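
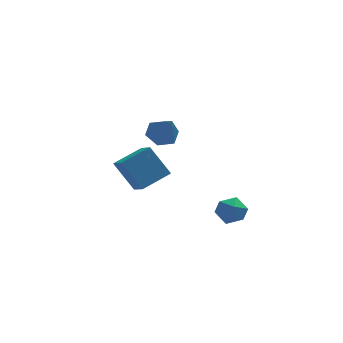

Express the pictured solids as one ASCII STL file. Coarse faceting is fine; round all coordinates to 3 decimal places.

solid 
facet normal -0.493 0.364 0.791
outer loop
vertex -0.647 0.349 -0.547
vertex -0.947 1.595 -1.307
vertex -2.128 -0.37 -1.139
endloop
endfacet
facet normal 0.202 -0.836 0.510
outer loop
vertex -1.173 -1.075 -2.673
vertex -0.647 0.349 -0.547
vertex -2.128 -0.37 -1.139
endloop
endfacet
facet normal -0.492 0.363 0.791
outer loop
vertex -2.128 -0.37 -1.139
vertex -0.947 1.595 -1.307
vertex -2.429 0.876 -1.899
endloop
endfacet
facet normal -0.847 -0.411 -0.338
outer loop
vertex -2.429 0.876 -1.899
vertex -1.173 -1.075 -2.673
vertex -2.128 -0.37 -1.139
endloop
endfacet
facet normal 0.847 0.410 0.339
outer loop
vertex -0.647 0.349 -0.547
vertex 0.008 0.89 -2.841
vertex -0.947 1.595 -1.307
endloop
endfacet
facet normal 0.202 -0.836 0.510
outer loop
vertex 0.309 -0.356 -2.081
vertex -0.647 0.349 -0.547
vertex -1.173 -1.075 -2.673
endloop
endfacet
facet normal 0.846 0.411 0.339
outer loop
vertex 0.309 -0.356 -2.081
vertex 0.008 0.89 -2.841
vertex -0.647 0.349 -0.547
endloop
endfacet
facet normal -0.202 0.836 -0.510
outer loop
vertex -0.947 1.595 -1.307
vertex 0.008 0.89 -2.841
vertex -2.429 0.876 -1.899
endloop
endfacet
facet normal -0.847 -0.411 -0.339
outer loop
vertex -1.473 0.171 -3.433
vertex -1.173 -1.075 -2.673
vertex -2.429 0.876 -1.899
endloop
endfacet
facet normal -0.202 0.836 -0.510
outer loop
vertex -2.429 0.876 -1.899
vertex 0.008 0.89 -2.841
vertex -1.473 0.171 -3.433
endloop
endfacet
facet normal 0.492 -0.364 -0.791
outer loop
vertex -1.473 0.171 -3.433
vertex 0.309 -0.356 -2.081
vertex -1.173 -1.075 -2.673
endloop
endfacet
facet normal 0.493 -0.363 -0.791
outer loop
vertex 0.008 0.89 -2.841
vertex 0.309 -0.356 -2.081
vertex -1.473 0.171 -3.433
endloop
endfacet
facet normal -0.484 0.818 -0.311
outer loop
vertex 2.849 -2.824 -3.695
vertex 2.102 -3.116 -3.3
vertex 2.677 -2.603 -2.846
endloop
endfacet
facet normal 0.209 0.956 -0.207
outer loop
vertex 2.849 -2.824 -3.695
vertex 2.677 -2.603 -2.846
vertex 3.505 -2.836 -3.088
endloop
endfacet
facet normal 0.586 0.518 -0.623
outer loop
vertex 2.849 -2.824 -3.695
vertex 3.505 -2.836 -3.088
vertex 3.443 -3.492 -3.691
endloop
endfacet
facet normal 0.127 0.107 -0.986
outer loop
vertex 2.849 -2.824 -3.695
vertex 3.443 -3.492 -3.691
vertex 2.576 -3.666 -3.822
endloop
endfacet
facet normal -0.534 0.293 -0.793
outer loop
vertex 2.849 -2.824 -3.695
vertex 2.576 -3.666 -3.822
vertex 2.102 -3.116 -3.3
endloop
endfacet
facet normal 0.364 0.803 0.472
outer loop
vertex 3.505 -2.836 -3.088
vertex 2.677 -2.603 -2.846
vertex 3.164 -3.134 -2.318
endloop
endfacet
facet normal -0.757 0.579 0.304
outer loop
vertex 2.677 -2.603 -2.846
vertex 2.102 -3.116 -3.3
vertex 2.297 -3.308 -2.449
endloop
endfacet
facet normal -0.837 -0.270 -0.475
outer loop
vertex 2.102 -3.116 -3.3
vertex 2.576 -3.666 -3.822
vertex 2.235 -3.964 -3.052
endloop
endfacet
facet normal 0.233 -0.570 -0.788
outer loop
vertex 2.576 -3.666 -3.822
vertex 3.443 -3.492 -3.691
vertex 3.063 -4.197 -3.294
endloop
endfacet
facet normal 0.975 0.094 -0.202
outer loop
vertex 3.443 -3.492 -3.691
vertex 3.505 -2.836 -3.088
vertex 3.638 -3.684 -2.84
endloop
endfacet
facet normal -0.127 -0.107 0.986
outer loop
vertex 2.891 -3.976 -2.445
vertex 3.164 -3.134 -2.318
vertex 2.297 -3.308 -2.449
endloop
endfacet
facet normal -0.586 -0.518 0.623
outer loop
vertex 2.891 -3.976 -2.445
vertex 2.297 -3.308 -2.449
vertex 2.235 -3.964 -3.052
endloop
endfacet
facet normal -0.209 -0.956 0.207
outer loop
vertex 2.891 -3.976 -2.445
vertex 2.235 -3.964 -3.052
vertex 3.063 -4.197 -3.294
endloop
endfacet
facet normal 0.484 -0.818 0.311
outer loop
vertex 2.891 -3.976 -2.445
vertex 3.063 -4.197 -3.294
vertex 3.638 -3.684 -2.84
endloop
endfacet
facet normal 0.534 -0.293 0.793
outer loop
vertex 2.891 -3.976 -2.445
vertex 3.638 -3.684 -2.84
vertex 3.164 -3.134 -2.318
endloop
endfacet
facet normal -0.233 0.570 0.788
outer loop
vertex 2.297 -3.308 -2.449
vertex 3.164 -3.134 -2.318
vertex 2.677 -2.603 -2.846
endloop
endfacet
facet normal -0.975 -0.094 0.202
outer loop
vertex 2.235 -3.964 -3.052
vertex 2.297 -3.308 -2.449
vertex 2.102 -3.116 -3.3
endloop
endfacet
facet normal -0.364 -0.803 -0.472
outer loop
vertex 3.063 -4.197 -3.294
vertex 2.235 -3.964 -3.052
vertex 2.576 -3.666 -3.822
endloop
endfacet
facet normal 0.757 -0.579 -0.304
outer loop
vertex 3.638 -3.684 -2.84
vertex 3.063 -4.197 -3.294
vertex 3.443 -3.492 -3.691
endloop
endfacet
facet normal 0.837 0.270 0.475
outer loop
vertex 3.164 -3.134 -2.318
vertex 3.638 -3.684 -2.84
vertex 3.505 -2.836 -3.088
endloop
endfacet
facet normal -0.204 0.582 -0.787
outer loop
vertex 0.873 2.875 -1.814
vertex 0.3 3.374 -1.296
vertex 1.188 3.607 -1.354
endloop
endfacet
facet normal 0.924 -0.383 -0.024
outer loop
vertex 0.873 2.875 -1.814
vertex 1.188 3.607 -1.354
vertex 0.68 2.286 0.176
endloop
endfacet
facet normal -0.204 0.582 -0.787
outer loop
vertex 1.188 3.607 -1.354
vertex 0.3 3.374 -1.296
vertex 0.615 4.106 -0.836
endloop
endfacet
facet normal 0.775 0.328 0.541
outer loop
vertex 1.188 3.607 -1.354
vertex 0.615 4.106 -0.836
vertex 0.68 2.286 0.176
endloop
endfacet
facet normal -0.203 0.582 -0.787
outer loop
vertex 0.615 4.106 -0.836
vertex 0.3 3.374 -1.296
vertex -0.274 3.874 -0.778
endloop
endfacet
facet normal -0.069 0.483 0.873
outer loop
vertex 0.615 4.106 -0.836
vertex -0.274 3.874 -0.778
vertex 0.68 2.286 0.176
endloop
endfacet
facet normal -0.203 0.582 -0.787
outer loop
vertex -0.274 3.874 -0.778
vertex 0.3 3.374 -1.296
vertex -0.589 3.142 -1.238
endloop
endfacet
facet normal -0.764 -0.074 0.641
outer loop
vertex -0.274 3.874 -0.778
vertex -0.589 3.142 -1.238
vertex 0.68 2.286 0.176
endloop
endfacet
facet normal -0.203 0.583 -0.787
outer loop
vertex -0.589 3.142 -1.238
vertex 0.3 3.374 -1.296
vertex -0.016 2.643 -1.756
endloop
endfacet
facet normal -0.615 -0.785 0.076
outer loop
vertex -0.589 3.142 -1.238
vertex -0.016 2.643 -1.756
vertex 0.68 2.286 0.176
endloop
endfacet
facet normal -0.203 0.583 -0.787
outer loop
vertex -0.016 2.643 -1.756
vertex 0.3 3.374 -1.296
vertex 0.873 2.875 -1.814
endloop
endfacet
facet normal 0.228 -0.939 -0.256
outer loop
vertex -0.016 2.643 -1.756
vertex 0.873 2.875 -1.814
vertex 0.68 2.286 0.176
endloop
endfacet

endsolid


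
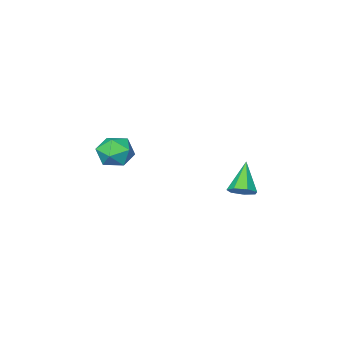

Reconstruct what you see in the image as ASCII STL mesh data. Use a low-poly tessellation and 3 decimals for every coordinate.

solid 
facet normal -0.287 0.414 0.864
outer loop
vertex 3.036 -2.504 0.004
vertex 2.479 -3.467 0.28
vertex 3.577 -3.334 0.581
endloop
endfacet
facet normal 0.341 0.676 0.653
outer loop
vertex 3.036 -2.504 0.004
vertex 3.577 -3.334 0.581
vertex 4.114 -2.784 -0.269
endloop
endfacet
facet normal 0.253 0.967 0.006
outer loop
vertex 3.036 -2.504 0.004
vertex 4.114 -2.784 -0.269
vertex 3.347 -2.578 -1.097
endloop
endfacet
facet normal -0.430 0.884 -0.181
outer loop
vertex 3.036 -2.504 0.004
vertex 3.347 -2.578 -1.097
vertex 2.337 -3.0 -0.757
endloop
endfacet
facet normal -0.764 0.542 0.349
outer loop
vertex 3.036 -2.504 0.004
vertex 2.337 -3.0 -0.757
vertex 2.479 -3.467 0.28
endloop
endfacet
facet normal 0.797 0.131 0.589
outer loop
vertex 4.114 -2.784 -0.269
vertex 3.577 -3.334 0.581
vertex 4.223 -3.92 -0.163
endloop
endfacet
facet normal -0.219 -0.294 0.930
outer loop
vertex 3.577 -3.334 0.581
vertex 2.479 -3.467 0.28
vertex 3.213 -4.342 0.177
endloop
endfacet
facet normal -0.992 -0.086 0.097
outer loop
vertex 2.479 -3.467 0.28
vertex 2.337 -3.0 -0.757
vertex 2.446 -4.136 -0.651
endloop
endfacet
facet normal -0.451 0.468 -0.760
outer loop
vertex 2.337 -3.0 -0.757
vertex 3.347 -2.578 -1.097
vertex 2.983 -3.586 -1.501
endloop
endfacet
facet normal 0.655 0.603 -0.456
outer loop
vertex 3.347 -2.578 -1.097
vertex 4.114 -2.784 -0.269
vertex 4.081 -3.453 -1.2
endloop
endfacet
facet normal 0.430 -0.884 0.181
outer loop
vertex 3.524 -4.416 -0.924
vertex 4.223 -3.92 -0.163
vertex 3.213 -4.342 0.177
endloop
endfacet
facet normal -0.253 -0.967 -0.006
outer loop
vertex 3.524 -4.416 -0.924
vertex 3.213 -4.342 0.177
vertex 2.446 -4.136 -0.651
endloop
endfacet
facet normal -0.341 -0.676 -0.653
outer loop
vertex 3.524 -4.416 -0.924
vertex 2.446 -4.136 -0.651
vertex 2.983 -3.586 -1.501
endloop
endfacet
facet normal 0.287 -0.414 -0.864
outer loop
vertex 3.524 -4.416 -0.924
vertex 2.983 -3.586 -1.501
vertex 4.081 -3.453 -1.2
endloop
endfacet
facet normal 0.764 -0.542 -0.349
outer loop
vertex 3.524 -4.416 -0.924
vertex 4.081 -3.453 -1.2
vertex 4.223 -3.92 -0.163
endloop
endfacet
facet normal 0.451 -0.468 0.760
outer loop
vertex 3.213 -4.342 0.177
vertex 4.223 -3.92 -0.163
vertex 3.577 -3.334 0.581
endloop
endfacet
facet normal -0.655 -0.603 0.456
outer loop
vertex 2.446 -4.136 -0.651
vertex 3.213 -4.342 0.177
vertex 2.479 -3.467 0.28
endloop
endfacet
facet normal -0.797 -0.131 -0.589
outer loop
vertex 2.983 -3.586 -1.501
vertex 2.446 -4.136 -0.651
vertex 2.337 -3.0 -0.757
endloop
endfacet
facet normal 0.219 0.294 -0.930
outer loop
vertex 4.081 -3.453 -1.2
vertex 2.983 -3.586 -1.501
vertex 3.347 -2.578 -1.097
endloop
endfacet
facet normal 0.992 0.086 -0.097
outer loop
vertex 4.223 -3.92 -0.163
vertex 4.081 -3.453 -1.2
vertex 4.114 -2.784 -0.269
endloop
endfacet
facet normal 0.488 0.465 -0.738
outer loop
vertex 0.95 3.13 -1.16
vertex 0.318 3.606 -1.278
vertex 0.944 3.719 -0.793
endloop
endfacet
facet normal 0.656 -0.394 0.644
outer loop
vertex 0.95 3.13 -1.16
vertex 0.944 3.719 -0.793
vertex -0.658 2.674 0.198
endloop
endfacet
facet normal 0.488 0.466 -0.738
outer loop
vertex 0.944 3.719 -0.793
vertex 0.318 3.606 -1.278
vertex 0.466 4.223 -0.791
endloop
endfacet
facet normal 0.340 0.319 0.885
outer loop
vertex 0.944 3.719 -0.793
vertex 0.466 4.223 -0.791
vertex -0.658 2.674 0.198
endloop
endfacet
facet normal 0.488 0.466 -0.738
outer loop
vertex 0.466 4.223 -0.791
vertex 0.318 3.606 -1.278
vertex -0.123 4.262 -1.156
endloop
endfacet
facet normal -0.357 0.673 0.648
outer loop
vertex 0.466 4.223 -0.791
vertex -0.123 4.262 -1.156
vertex -0.658 2.674 0.198
endloop
endfacet
facet normal 0.488 0.466 -0.738
outer loop
vertex -0.123 4.262 -1.156
vertex 0.318 3.606 -1.278
vertex -0.38 3.807 -1.613
endloop
endfacet
facet normal -0.909 0.401 0.112
outer loop
vertex -0.123 4.262 -1.156
vertex -0.38 3.807 -1.613
vertex -0.658 2.674 0.198
endloop
endfacet
facet normal 0.488 0.465 -0.738
outer loop
vertex -0.38 3.807 -1.613
vertex 0.318 3.606 -1.278
vertex -0.112 3.2 -1.818
endloop
endfacet
facet normal -0.902 -0.290 -0.320
outer loop
vertex -0.38 3.807 -1.613
vertex -0.112 3.2 -1.818
vertex -0.658 2.674 0.198
endloop
endfacet
facet normal 0.488 0.466 -0.738
outer loop
vertex -0.112 3.2 -1.818
vertex 0.318 3.606 -1.278
vertex 0.481 2.899 -1.616
endloop
endfacet
facet normal -0.339 -0.884 -0.322
outer loop
vertex -0.112 3.2 -1.818
vertex 0.481 2.899 -1.616
vertex -0.658 2.674 0.198
endloop
endfacet
facet normal 0.488 0.465 -0.738
outer loop
vertex 0.481 2.899 -1.616
vertex 0.318 3.606 -1.278
vertex 0.95 3.13 -1.16
endloop
endfacet
facet normal 0.354 -0.929 0.107
outer loop
vertex 0.481 2.899 -1.616
vertex 0.95 3.13 -1.16
vertex -0.658 2.674 0.198
endloop
endfacet

endsolid


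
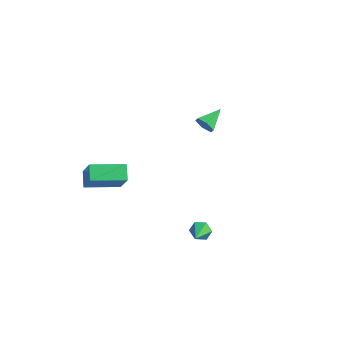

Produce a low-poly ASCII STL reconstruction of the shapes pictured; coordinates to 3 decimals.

solid 
facet normal -0.293 0.812 -0.505
outer loop
vertex 2.264 -2.817 -1.223
vertex 1.83 -2.714 -0.806
vertex 2.385 -2.47 -0.736
endloop
endfacet
facet normal 0.978 -0.168 -0.123
outer loop
vertex 2.264 -2.817 -1.223
vertex 2.385 -2.47 -0.736
vertex 2.23 -3.826 -0.114
endloop
endfacet
facet normal -0.293 0.812 -0.505
outer loop
vertex 2.385 -2.47 -0.736
vertex 1.83 -2.714 -0.806
vertex 1.951 -2.367 -0.319
endloop
endfacet
facet normal 0.702 0.229 0.674
outer loop
vertex 2.385 -2.47 -0.736
vertex 1.951 -2.367 -0.319
vertex 2.23 -3.826 -0.114
endloop
endfacet
facet normal -0.291 0.812 -0.506
outer loop
vertex 1.951 -2.367 -0.319
vertex 1.83 -2.714 -0.806
vertex 1.396 -2.61 -0.39
endloop
endfacet
facet normal -0.171 0.105 0.980
outer loop
vertex 1.951 -2.367 -0.319
vertex 1.396 -2.61 -0.39
vertex 2.23 -3.826 -0.114
endloop
endfacet
facet normal -0.291 0.812 -0.506
outer loop
vertex 1.396 -2.61 -0.39
vertex 1.83 -2.714 -0.806
vertex 1.275 -2.957 -0.877
endloop
endfacet
facet normal -0.768 -0.416 0.487
outer loop
vertex 1.396 -2.61 -0.39
vertex 1.275 -2.957 -0.877
vertex 2.23 -3.826 -0.114
endloop
endfacet
facet normal -0.291 0.812 -0.506
outer loop
vertex 1.275 -2.957 -0.877
vertex 1.83 -2.714 -0.806
vertex 1.709 -3.061 -1.293
endloop
endfacet
facet normal -0.492 -0.813 -0.310
outer loop
vertex 1.275 -2.957 -0.877
vertex 1.709 -3.061 -1.293
vertex 2.23 -3.826 -0.114
endloop
endfacet
facet normal -0.293 0.812 -0.505
outer loop
vertex 1.709 -3.061 -1.293
vertex 1.83 -2.714 -0.806
vertex 2.264 -2.817 -1.223
endloop
endfacet
facet normal 0.381 -0.690 -0.616
outer loop
vertex 1.709 -3.061 -1.293
vertex 2.264 -2.817 -1.223
vertex 2.23 -3.826 -0.114
endloop
endfacet
facet normal -0.725 -0.667 0.171
outer loop
vertex -3.722 -4.647 2.162
vertex -4.246 -3.955 2.637
vertex -4.509 -4.186 0.622
endloop
endfacet
facet normal 0.530 -0.699 -0.480
outer loop
vertex -3.074 -2.865 0.283
vertex -3.722 -4.647 2.162
vertex -4.509 -4.186 0.622
endloop
endfacet
facet normal -0.725 -0.667 0.171
outer loop
vertex -4.509 -4.186 0.622
vertex -4.246 -3.955 2.637
vertex -5.034 -3.494 1.097
endloop
endfacet
facet normal -0.440 0.257 -0.861
outer loop
vertex -5.034 -3.494 1.097
vertex -3.074 -2.865 0.283
vertex -4.509 -4.186 0.622
endloop
endfacet
facet normal 0.440 -0.257 0.860
outer loop
vertex -3.722 -4.647 2.162
vertex -2.811 -2.634 2.298
vertex -4.246 -3.955 2.637
endloop
endfacet
facet normal 0.530 -0.699 -0.480
outer loop
vertex -2.286 -3.326 1.823
vertex -3.722 -4.647 2.162
vertex -3.074 -2.865 0.283
endloop
endfacet
facet normal 0.440 -0.257 0.861
outer loop
vertex -2.286 -3.326 1.823
vertex -2.811 -2.634 2.298
vertex -3.722 -4.647 2.162
endloop
endfacet
facet normal -0.530 0.699 0.480
outer loop
vertex -4.246 -3.955 2.637
vertex -2.811 -2.634 2.298
vertex -5.034 -3.494 1.097
endloop
endfacet
facet normal -0.440 0.257 -0.860
outer loop
vertex -3.598 -2.173 0.758
vertex -3.074 -2.865 0.283
vertex -5.034 -3.494 1.097
endloop
endfacet
facet normal -0.530 0.699 0.480
outer loop
vertex -5.034 -3.494 1.097
vertex -2.811 -2.634 2.298
vertex -3.598 -2.173 0.758
endloop
endfacet
facet normal 0.725 0.667 -0.171
outer loop
vertex -3.598 -2.173 0.758
vertex -2.286 -3.326 1.823
vertex -3.074 -2.865 0.283
endloop
endfacet
facet normal 0.725 0.667 -0.171
outer loop
vertex -2.811 -2.634 2.298
vertex -2.286 -3.326 1.823
vertex -3.598 -2.173 0.758
endloop
endfacet
facet normal -0.140 -0.944 -0.300
outer loop
vertex -1.24 2.72 2.07
vertex -1.529 2.935 1.529
vertex -0.886 2.837 1.537
endloop
endfacet
facet normal 0.820 0.092 0.565
outer loop
vertex -1.24 2.72 2.07
vertex -0.886 2.837 1.537
vertex -1.331 4.265 1.951
endloop
endfacet
facet normal -0.140 -0.944 -0.299
outer loop
vertex -0.886 2.837 1.537
vertex -1.529 2.935 1.529
vertex -1.175 3.051 0.996
endloop
endfacet
facet normal 0.873 0.366 -0.322
outer loop
vertex -0.886 2.837 1.537
vertex -1.175 3.051 0.996
vertex -1.331 4.265 1.951
endloop
endfacet
facet normal -0.140 -0.944 -0.298
outer loop
vertex -1.175 3.051 0.996
vertex -1.529 2.935 1.529
vertex -1.817 3.149 0.987
endloop
endfacet
facet normal 0.106 0.623 -0.775
outer loop
vertex -1.175 3.051 0.996
vertex -1.817 3.149 0.987
vertex -1.331 4.265 1.951
endloop
endfacet
facet normal -0.140 -0.944 -0.298
outer loop
vertex -1.817 3.149 0.987
vertex -1.529 2.935 1.529
vertex -2.171 3.033 1.52
endloop
endfacet
facet normal -0.716 0.608 -0.343
outer loop
vertex -1.817 3.149 0.987
vertex -2.171 3.033 1.52
vertex -1.331 4.265 1.951
endloop
endfacet
facet normal -0.140 -0.944 -0.300
outer loop
vertex -2.171 3.033 1.52
vertex -1.529 2.935 1.529
vertex -1.882 2.818 2.062
endloop
endfacet
facet normal -0.770 0.335 0.543
outer loop
vertex -2.171 3.033 1.52
vertex -1.882 2.818 2.062
vertex -1.331 4.265 1.951
endloop
endfacet
facet normal -0.140 -0.944 -0.300
outer loop
vertex -1.882 2.818 2.062
vertex -1.529 2.935 1.529
vertex -1.24 2.72 2.07
endloop
endfacet
facet normal -0.001 0.077 0.997
outer loop
vertex -1.882 2.818 2.062
vertex -1.24 2.72 2.07
vertex -1.331 4.265 1.951
endloop
endfacet

endsolid


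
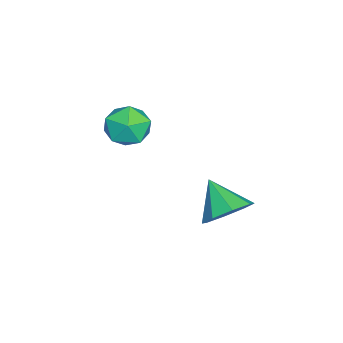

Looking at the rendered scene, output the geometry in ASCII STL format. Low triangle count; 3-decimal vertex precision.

solid 
facet normal 0.531 0.548 -0.646
outer loop
vertex 1.368 4.087 2.501
vertex 0.683 3.818 1.71
vertex 0.738 4.618 2.434
endloop
endfacet
facet normal 0.046 0.179 0.983
outer loop
vertex 1.368 4.087 2.501
vertex 0.738 4.618 2.434
vertex -0.203 2.902 2.79
endloop
endfacet
facet normal 0.531 0.548 -0.646
outer loop
vertex 0.738 4.618 2.434
vertex 0.683 3.818 1.71
vertex 0.076 4.68 1.943
endloop
endfacet
facet normal -0.510 0.434 0.743
outer loop
vertex 0.738 4.618 2.434
vertex 0.076 4.68 1.943
vertex -0.203 2.902 2.79
endloop
endfacet
facet normal 0.530 0.548 -0.647
outer loop
vertex 0.076 4.68 1.943
vertex 0.683 3.818 1.71
vertex -0.231 4.237 1.316
endloop
endfacet
facet normal -0.926 0.270 0.262
outer loop
vertex 0.076 4.68 1.943
vertex -0.231 4.237 1.316
vertex -0.203 2.902 2.79
endloop
endfacet
facet normal 0.530 0.549 -0.647
outer loop
vertex -0.231 4.237 1.316
vertex 0.683 3.818 1.71
vertex -0.002 3.549 0.92
endloop
endfacet
facet normal -0.960 -0.217 -0.178
outer loop
vertex -0.231 4.237 1.316
vertex -0.002 3.549 0.92
vertex -0.203 2.902 2.79
endloop
endfacet
facet normal 0.531 0.548 -0.647
outer loop
vertex -0.002 3.549 0.92
vertex 0.683 3.818 1.71
vertex 0.628 3.018 0.987
endloop
endfacet
facet normal -0.591 -0.741 -0.320
outer loop
vertex -0.002 3.549 0.92
vertex 0.628 3.018 0.987
vertex -0.203 2.902 2.79
endloop
endfacet
facet normal 0.531 0.548 -0.647
outer loop
vertex 0.628 3.018 0.987
vertex 0.683 3.818 1.71
vertex 1.29 2.955 1.477
endloop
endfacet
facet normal -0.035 -0.996 -0.080
outer loop
vertex 0.628 3.018 0.987
vertex 1.29 2.955 1.477
vertex -0.203 2.902 2.79
endloop
endfacet
facet normal 0.531 0.548 -0.647
outer loop
vertex 1.29 2.955 1.477
vertex 0.683 3.818 1.71
vertex 1.597 3.398 2.104
endloop
endfacet
facet normal 0.382 -0.833 0.401
outer loop
vertex 1.29 2.955 1.477
vertex 1.597 3.398 2.104
vertex -0.203 2.902 2.79
endloop
endfacet
facet normal 0.531 0.549 -0.646
outer loop
vertex 1.597 3.398 2.104
vertex 0.683 3.818 1.71
vertex 1.368 4.087 2.501
endloop
endfacet
facet normal 0.416 -0.346 0.841
outer loop
vertex 1.597 3.398 2.104
vertex 1.368 4.087 2.501
vertex -0.203 2.902 2.79
endloop
endfacet
facet normal -0.446 0.561 0.697
outer loop
vertex -3.133 -0.262 4.033
vertex -2.423 -0.602 4.761
vertex -2.219 0.278 4.183
endloop
endfacet
facet normal -0.514 0.856 0.052
outer loop
vertex -3.133 -0.262 4.033
vertex -2.219 0.278 4.183
vertex -2.589 0.116 3.189
endloop
endfacet
facet normal -0.845 0.386 -0.372
outer loop
vertex -3.133 -0.262 4.033
vertex -2.589 0.116 3.189
vertex -3.021 -0.865 3.153
endloop
endfacet
facet normal -0.980 -0.200 0.012
outer loop
vertex -3.133 -0.262 4.033
vertex -3.021 -0.865 3.153
vertex -2.918 -1.309 4.124
endloop
endfacet
facet normal -0.734 -0.092 0.673
outer loop
vertex -3.133 -0.262 4.033
vertex -2.918 -1.309 4.124
vertex -2.423 -0.602 4.761
endloop
endfacet
facet normal 0.140 0.968 -0.210
outer loop
vertex -2.589 0.116 3.189
vertex -2.219 0.278 4.183
vertex -1.542 0.009 3.396
endloop
endfacet
facet normal 0.251 0.490 0.835
outer loop
vertex -2.219 0.278 4.183
vertex -2.423 -0.602 4.761
vertex -1.439 -0.435 4.367
endloop
endfacet
facet normal -0.215 -0.566 0.796
outer loop
vertex -2.423 -0.602 4.761
vertex -2.918 -1.309 4.124
vertex -1.871 -1.416 4.331
endloop
endfacet
facet normal -0.613 -0.741 -0.274
outer loop
vertex -2.918 -1.309 4.124
vertex -3.021 -0.865 3.153
vertex -2.241 -1.578 3.337
endloop
endfacet
facet normal -0.394 0.206 -0.896
outer loop
vertex -3.021 -0.865 3.153
vertex -2.589 0.116 3.189
vertex -2.037 -0.698 2.759
endloop
endfacet
facet normal 0.980 0.200 -0.012
outer loop
vertex -1.327 -1.038 3.487
vertex -1.542 0.009 3.396
vertex -1.439 -0.435 4.367
endloop
endfacet
facet normal 0.845 -0.386 0.372
outer loop
vertex -1.327 -1.038 3.487
vertex -1.439 -0.435 4.367
vertex -1.871 -1.416 4.331
endloop
endfacet
facet normal 0.514 -0.856 -0.052
outer loop
vertex -1.327 -1.038 3.487
vertex -1.871 -1.416 4.331
vertex -2.241 -1.578 3.337
endloop
endfacet
facet normal 0.446 -0.561 -0.697
outer loop
vertex -1.327 -1.038 3.487
vertex -2.241 -1.578 3.337
vertex -2.037 -0.698 2.759
endloop
endfacet
facet normal 0.734 0.092 -0.673
outer loop
vertex -1.327 -1.038 3.487
vertex -2.037 -0.698 2.759
vertex -1.542 0.009 3.396
endloop
endfacet
facet normal 0.613 0.741 0.274
outer loop
vertex -1.439 -0.435 4.367
vertex -1.542 0.009 3.396
vertex -2.219 0.278 4.183
endloop
endfacet
facet normal 0.394 -0.206 0.896
outer loop
vertex -1.871 -1.416 4.331
vertex -1.439 -0.435 4.367
vertex -2.423 -0.602 4.761
endloop
endfacet
facet normal -0.140 -0.968 0.210
outer loop
vertex -2.241 -1.578 3.337
vertex -1.871 -1.416 4.331
vertex -2.918 -1.309 4.124
endloop
endfacet
facet normal -0.251 -0.490 -0.835
outer loop
vertex -2.037 -0.698 2.759
vertex -2.241 -1.578 3.337
vertex -3.021 -0.865 3.153
endloop
endfacet
facet normal 0.215 0.566 -0.796
outer loop
vertex -1.542 0.009 3.396
vertex -2.037 -0.698 2.759
vertex -2.589 0.116 3.189
endloop
endfacet

endsolid


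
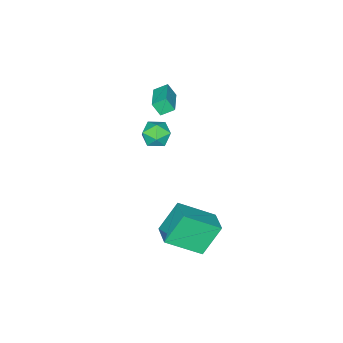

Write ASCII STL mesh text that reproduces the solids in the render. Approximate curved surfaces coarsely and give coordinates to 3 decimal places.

solid 
facet normal -0.560 0.181 0.808
outer loop
vertex 2.855 0.903 1.786
vertex 3.623 1.879 2.099
vertex 1.632 2.233 0.64
endloop
endfacet
facet normal -0.600 -0.762 -0.244
outer loop
vertex 2.657 1.901 -0.839
vertex 2.855 0.903 1.786
vertex 1.632 2.233 0.64
endloop
endfacet
facet normal -0.560 0.181 0.808
outer loop
vertex 1.632 2.233 0.64
vertex 3.623 1.879 2.099
vertex 2.399 3.209 0.953
endloop
endfacet
facet normal -0.572 0.621 -0.536
outer loop
vertex 2.399 3.209 0.953
vertex 2.657 1.901 -0.839
vertex 1.632 2.233 0.64
endloop
endfacet
facet normal 0.572 -0.622 0.536
outer loop
vertex 2.855 0.903 1.786
vertex 4.648 1.547 0.62
vertex 3.623 1.879 2.099
endloop
endfacet
facet normal -0.599 -0.762 -0.245
outer loop
vertex 3.881 0.571 0.307
vertex 2.855 0.903 1.786
vertex 2.657 1.901 -0.839
endloop
endfacet
facet normal 0.572 -0.621 0.536
outer loop
vertex 3.881 0.571 0.307
vertex 4.648 1.547 0.62
vertex 2.855 0.903 1.786
endloop
endfacet
facet normal 0.599 0.762 0.244
outer loop
vertex 3.623 1.879 2.099
vertex 4.648 1.547 0.62
vertex 2.399 3.209 0.953
endloop
endfacet
facet normal -0.571 0.622 -0.536
outer loop
vertex 3.425 2.877 -0.526
vertex 2.657 1.901 -0.839
vertex 2.399 3.209 0.953
endloop
endfacet
facet normal 0.599 0.762 0.245
outer loop
vertex 2.399 3.209 0.953
vertex 4.648 1.547 0.62
vertex 3.425 2.877 -0.526
endloop
endfacet
facet normal 0.560 -0.181 -0.808
outer loop
vertex 3.425 2.877 -0.526
vertex 3.881 0.571 0.307
vertex 2.657 1.901 -0.839
endloop
endfacet
facet normal 0.560 -0.181 -0.808
outer loop
vertex 4.648 1.547 0.62
vertex 3.881 0.571 0.307
vertex 3.425 2.877 -0.526
endloop
endfacet
facet normal -0.785 -0.583 -0.209
outer loop
vertex -2.891 -4.38 3.235
vertex -3.024 -3.94 2.508
vertex -2.393 -4.904 2.828
endloop
endfacet
facet normal 0.154 -0.511 0.846
outer loop
vertex -1.176 -4.0 3.152
vertex -2.891 -4.38 3.235
vertex -2.393 -4.904 2.828
endloop
endfacet
facet normal -0.785 -0.583 -0.210
outer loop
vertex -2.393 -4.904 2.828
vertex -3.024 -3.94 2.508
vertex -2.525 -4.464 2.1
endloop
endfacet
facet normal 0.600 -0.632 -0.491
outer loop
vertex -2.525 -4.464 2.1
vertex -1.176 -4.0 3.152
vertex -2.393 -4.904 2.828
endloop
endfacet
facet normal -0.600 0.631 0.492
outer loop
vertex -2.891 -4.38 3.235
vertex -1.807 -3.036 2.832
vertex -3.024 -3.94 2.508
endloop
endfacet
facet normal 0.154 -0.511 0.845
outer loop
vertex -1.675 -3.476 3.56
vertex -2.891 -4.38 3.235
vertex -1.176 -4.0 3.152
endloop
endfacet
facet normal -0.601 0.631 0.491
outer loop
vertex -1.675 -3.476 3.56
vertex -1.807 -3.036 2.832
vertex -2.891 -4.38 3.235
endloop
endfacet
facet normal -0.155 0.511 -0.845
outer loop
vertex -3.024 -3.94 2.508
vertex -1.807 -3.036 2.832
vertex -2.525 -4.464 2.1
endloop
endfacet
facet normal 0.600 -0.631 -0.492
outer loop
vertex -1.309 -3.56 2.425
vertex -1.176 -4.0 3.152
vertex -2.525 -4.464 2.1
endloop
endfacet
facet normal -0.154 0.511 -0.846
outer loop
vertex -2.525 -4.464 2.1
vertex -1.807 -3.036 2.832
vertex -1.309 -3.56 2.425
endloop
endfacet
facet normal 0.784 0.584 0.210
outer loop
vertex -1.309 -3.56 2.425
vertex -1.675 -3.476 3.56
vertex -1.176 -4.0 3.152
endloop
endfacet
facet normal 0.785 0.583 0.210
outer loop
vertex -1.807 -3.036 2.832
vertex -1.675 -3.476 3.56
vertex -1.309 -3.56 2.425
endloop
endfacet
facet normal -0.984 -0.076 -0.161
outer loop
vertex 0.098 -1.807 3.116
vertex 0.152 -2.643 3.181
vertex 0.004 -2.177 3.865
endloop
endfacet
facet normal -0.827 0.538 0.162
outer loop
vertex 0.098 -1.807 3.116
vertex 0.004 -2.177 3.865
vertex 0.452 -1.469 3.799
endloop
endfacet
facet normal -0.368 0.895 -0.252
outer loop
vertex 0.098 -1.807 3.116
vertex 0.452 -1.469 3.799
vertex 0.879 -1.497 3.075
endloop
endfacet
facet normal -0.242 0.500 -0.832
outer loop
vertex 0.098 -1.807 3.116
vertex 0.879 -1.497 3.075
vertex 0.693 -2.223 2.693
endloop
endfacet
facet normal -0.622 -0.101 -0.776
outer loop
vertex 0.098 -1.807 3.116
vertex 0.693 -2.223 2.693
vertex 0.152 -2.643 3.181
endloop
endfacet
facet normal -0.496 0.387 0.777
outer loop
vertex 0.452 -1.469 3.799
vertex 0.004 -2.177 3.865
vertex 0.727 -2.097 4.287
endloop
endfacet
facet normal -0.752 -0.609 0.252
outer loop
vertex 0.004 -2.177 3.865
vertex 0.152 -2.643 3.181
vertex 0.541 -2.823 3.905
endloop
endfacet
facet normal -0.166 -0.649 -0.742
outer loop
vertex 0.152 -2.643 3.181
vertex 0.693 -2.223 2.693
vertex 0.968 -2.851 3.181
endloop
endfacet
facet normal 0.450 0.323 -0.833
outer loop
vertex 0.693 -2.223 2.693
vertex 0.879 -1.497 3.075
vertex 1.416 -2.143 3.115
endloop
endfacet
facet normal 0.246 0.963 0.108
outer loop
vertex 0.879 -1.497 3.075
vertex 0.452 -1.469 3.799
vertex 1.268 -1.677 3.799
endloop
endfacet
facet normal 0.242 -0.500 0.832
outer loop
vertex 1.322 -2.513 3.864
vertex 0.727 -2.097 4.287
vertex 0.541 -2.823 3.905
endloop
endfacet
facet normal 0.368 -0.895 0.252
outer loop
vertex 1.322 -2.513 3.864
vertex 0.541 -2.823 3.905
vertex 0.968 -2.851 3.181
endloop
endfacet
facet normal 0.827 -0.538 -0.162
outer loop
vertex 1.322 -2.513 3.864
vertex 0.968 -2.851 3.181
vertex 1.416 -2.143 3.115
endloop
endfacet
facet normal 0.984 0.076 0.161
outer loop
vertex 1.322 -2.513 3.864
vertex 1.416 -2.143 3.115
vertex 1.268 -1.677 3.799
endloop
endfacet
facet normal 0.622 0.101 0.776
outer loop
vertex 1.322 -2.513 3.864
vertex 1.268 -1.677 3.799
vertex 0.727 -2.097 4.287
endloop
endfacet
facet normal -0.450 -0.323 0.833
outer loop
vertex 0.541 -2.823 3.905
vertex 0.727 -2.097 4.287
vertex 0.004 -2.177 3.865
endloop
endfacet
facet normal -0.246 -0.963 -0.108
outer loop
vertex 0.968 -2.851 3.181
vertex 0.541 -2.823 3.905
vertex 0.152 -2.643 3.181
endloop
endfacet
facet normal 0.496 -0.387 -0.777
outer loop
vertex 1.416 -2.143 3.115
vertex 0.968 -2.851 3.181
vertex 0.693 -2.223 2.693
endloop
endfacet
facet normal 0.752 0.609 -0.252
outer loop
vertex 1.268 -1.677 3.799
vertex 1.416 -2.143 3.115
vertex 0.879 -1.497 3.075
endloop
endfacet
facet normal 0.166 0.649 0.742
outer loop
vertex 0.727 -2.097 4.287
vertex 1.268 -1.677 3.799
vertex 0.452 -1.469 3.799
endloop
endfacet

endsolid


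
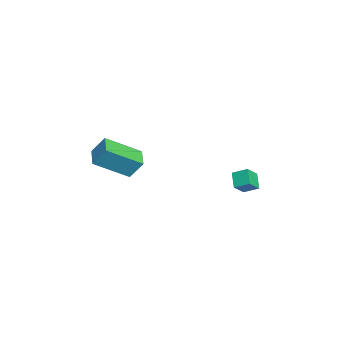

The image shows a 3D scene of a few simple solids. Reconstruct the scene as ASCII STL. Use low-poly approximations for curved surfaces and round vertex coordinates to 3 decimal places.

solid 
facet normal -0.793 -0.098 0.602
outer loop
vertex 2.13 3.557 -0.363
vertex 1.584 4.038 -1.004
vertex 1.927 2.807 -0.753
endloop
endfacet
facet normal 0.563 -0.496 0.661
outer loop
vertex 2.696 2.902 -1.336
vertex 2.13 3.557 -0.363
vertex 1.927 2.807 -0.753
endloop
endfacet
facet normal -0.793 -0.098 0.602
outer loop
vertex 1.927 2.807 -0.753
vertex 1.584 4.038 -1.004
vertex 1.381 3.288 -1.394
endloop
endfacet
facet normal -0.233 -0.863 -0.449
outer loop
vertex 1.381 3.288 -1.394
vertex 2.696 2.902 -1.336
vertex 1.927 2.807 -0.753
endloop
endfacet
facet normal 0.233 0.863 0.449
outer loop
vertex 2.13 3.557 -0.363
vertex 2.353 4.133 -1.587
vertex 1.584 4.038 -1.004
endloop
endfacet
facet normal 0.563 -0.496 0.661
outer loop
vertex 2.899 3.652 -0.946
vertex 2.13 3.557 -0.363
vertex 2.696 2.902 -1.336
endloop
endfacet
facet normal 0.233 0.863 0.449
outer loop
vertex 2.899 3.652 -0.946
vertex 2.353 4.133 -1.587
vertex 2.13 3.557 -0.363
endloop
endfacet
facet normal -0.563 0.496 -0.661
outer loop
vertex 1.584 4.038 -1.004
vertex 2.353 4.133 -1.587
vertex 1.381 3.288 -1.394
endloop
endfacet
facet normal -0.233 -0.863 -0.449
outer loop
vertex 2.15 3.383 -1.977
vertex 2.696 2.902 -1.336
vertex 1.381 3.288 -1.394
endloop
endfacet
facet normal -0.563 0.496 -0.661
outer loop
vertex 1.381 3.288 -1.394
vertex 2.353 4.133 -1.587
vertex 2.15 3.383 -1.977
endloop
endfacet
facet normal 0.793 0.098 -0.602
outer loop
vertex 2.15 3.383 -1.977
vertex 2.899 3.652 -0.946
vertex 2.696 2.902 -1.336
endloop
endfacet
facet normal 0.793 0.098 -0.602
outer loop
vertex 2.353 4.133 -1.587
vertex 2.899 3.652 -0.946
vertex 2.15 3.383 -1.977
endloop
endfacet
facet normal -0.975 -0.095 0.202
outer loop
vertex 3.221 -3.909 1.42
vertex 3.358 -3.252 2.39
vertex 2.821 -2.177 0.302
endloop
endfacet
facet normal -0.116 -0.557 -0.822
outer loop
vertex 3.942 -2.068 0.07
vertex 3.221 -3.909 1.42
vertex 2.821 -2.177 0.302
endloop
endfacet
facet normal -0.975 -0.095 0.202
outer loop
vertex 2.821 -2.177 0.302
vertex 3.358 -3.252 2.39
vertex 2.958 -1.52 1.272
endloop
endfacet
facet normal -0.190 0.825 -0.532
outer loop
vertex 2.958 -1.52 1.272
vertex 3.942 -2.068 0.07
vertex 2.821 -2.177 0.302
endloop
endfacet
facet normal 0.190 -0.825 0.532
outer loop
vertex 3.221 -3.909 1.42
vertex 4.479 -3.143 2.158
vertex 3.358 -3.252 2.39
endloop
endfacet
facet normal -0.116 -0.557 -0.822
outer loop
vertex 4.342 -3.8 1.188
vertex 3.221 -3.909 1.42
vertex 3.942 -2.068 0.07
endloop
endfacet
facet normal 0.190 -0.825 0.532
outer loop
vertex 4.342 -3.8 1.188
vertex 4.479 -3.143 2.158
vertex 3.221 -3.909 1.42
endloop
endfacet
facet normal 0.116 0.557 0.822
outer loop
vertex 3.358 -3.252 2.39
vertex 4.479 -3.143 2.158
vertex 2.958 -1.52 1.272
endloop
endfacet
facet normal -0.190 0.825 -0.532
outer loop
vertex 4.079 -1.411 1.04
vertex 3.942 -2.068 0.07
vertex 2.958 -1.52 1.272
endloop
endfacet
facet normal 0.116 0.557 0.822
outer loop
vertex 2.958 -1.52 1.272
vertex 4.479 -3.143 2.158
vertex 4.079 -1.411 1.04
endloop
endfacet
facet normal 0.975 0.095 -0.202
outer loop
vertex 4.079 -1.411 1.04
vertex 4.342 -3.8 1.188
vertex 3.942 -2.068 0.07
endloop
endfacet
facet normal 0.975 0.095 -0.202
outer loop
vertex 4.479 -3.143 2.158
vertex 4.342 -3.8 1.188
vertex 4.079 -1.411 1.04
endloop
endfacet

endsolid


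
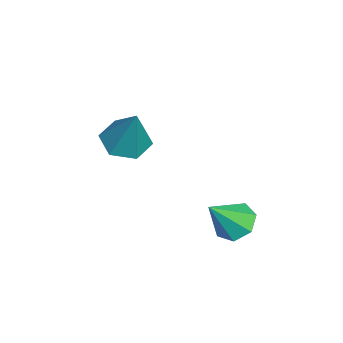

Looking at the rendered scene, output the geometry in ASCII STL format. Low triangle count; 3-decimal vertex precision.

solid 
facet normal -0.448 0.469 -0.761
outer loop
vertex 1.223 2.158 -4.139
vertex 0.493 2.135 -3.723
vertex 1.087 2.729 -3.707
endloop
endfacet
facet normal 0.980 0.191 0.057
outer loop
vertex 1.223 2.158 -4.139
vertex 1.087 2.729 -3.707
vertex 1.287 1.305 -2.377
endloop
endfacet
facet normal -0.448 0.469 -0.761
outer loop
vertex 1.087 2.729 -3.707
vertex 0.493 2.135 -3.723
vertex 0.504 2.853 -3.287
endloop
endfacet
facet normal 0.544 0.612 0.574
outer loop
vertex 1.087 2.729 -3.707
vertex 0.504 2.853 -3.287
vertex 1.287 1.305 -2.377
endloop
endfacet
facet normal -0.447 0.469 -0.761
outer loop
vertex 0.504 2.853 -3.287
vertex 0.493 2.135 -3.723
vertex -0.087 2.437 -3.196
endloop
endfacet
facet normal -0.169 0.434 0.885
outer loop
vertex 0.504 2.853 -3.287
vertex -0.087 2.437 -3.196
vertex 1.287 1.305 -2.377
endloop
endfacet
facet normal -0.448 0.468 -0.762
outer loop
vertex -0.087 2.437 -3.196
vertex 0.493 2.135 -3.723
vertex -0.241 1.793 -3.501
endloop
endfacet
facet normal -0.622 -0.209 0.755
outer loop
vertex -0.087 2.437 -3.196
vertex -0.241 1.793 -3.501
vertex 1.287 1.305 -2.377
endloop
endfacet
facet normal -0.449 0.469 -0.761
outer loop
vertex -0.241 1.793 -3.501
vertex 0.493 2.135 -3.723
vertex 0.157 1.407 -3.974
endloop
endfacet
facet normal -0.474 -0.834 0.282
outer loop
vertex -0.241 1.793 -3.501
vertex 0.157 1.407 -3.974
vertex 1.287 1.305 -2.377
endloop
endfacet
facet normal -0.449 0.469 -0.761
outer loop
vertex 0.157 1.407 -3.974
vertex 0.493 2.135 -3.723
vertex 0.809 1.57 -4.258
endloop
endfacet
facet normal 0.165 -0.970 -0.179
outer loop
vertex 0.157 1.407 -3.974
vertex 0.809 1.57 -4.258
vertex 1.287 1.305 -2.377
endloop
endfacet
facet normal -0.448 0.470 -0.761
outer loop
vertex 0.809 1.57 -4.258
vertex 0.493 2.135 -3.723
vertex 1.223 2.158 -4.139
endloop
endfacet
facet normal 0.811 -0.515 -0.279
outer loop
vertex 0.809 1.57 -4.258
vertex 1.223 2.158 -4.139
vertex 1.287 1.305 -2.377
endloop
endfacet
facet normal -0.387 -0.236 -0.891
outer loop
vertex -1.639 -2.388 -2.236
vertex -2.456 -1.918 -2.006
vertex -1.732 -1.446 -2.445
endloop
endfacet
facet normal 0.995 0.090 -0.039
outer loop
vertex -1.639 -2.388 -2.236
vertex -1.732 -1.446 -2.445
vertex -1.644 -1.422 -0.134
endloop
endfacet
facet normal -0.386 -0.237 -0.892
outer loop
vertex -1.732 -1.446 -2.445
vertex -2.456 -1.918 -2.006
vertex -2.549 -0.976 -2.216
endloop
endfacet
facet normal 0.493 0.870 -0.028
outer loop
vertex -1.732 -1.446 -2.445
vertex -2.549 -0.976 -2.216
vertex -1.644 -1.422 -0.134
endloop
endfacet
facet normal -0.387 -0.237 -0.891
outer loop
vertex -2.549 -0.976 -2.216
vertex -2.456 -1.918 -2.006
vertex -3.273 -1.448 -1.776
endloop
endfacet
facet normal -0.359 0.869 0.342
outer loop
vertex -2.549 -0.976 -2.216
vertex -3.273 -1.448 -1.776
vertex -1.644 -1.422 -0.134
endloop
endfacet
facet normal -0.387 -0.236 -0.892
outer loop
vertex -3.273 -1.448 -1.776
vertex -2.456 -1.918 -2.006
vertex -3.18 -2.391 -1.567
endloop
endfacet
facet normal -0.708 0.086 0.701
outer loop
vertex -3.273 -1.448 -1.776
vertex -3.18 -2.391 -1.567
vertex -1.644 -1.422 -0.134
endloop
endfacet
facet normal -0.386 -0.237 -0.892
outer loop
vertex -3.18 -2.391 -1.567
vertex -2.456 -1.918 -2.006
vertex -2.363 -2.861 -1.796
endloop
endfacet
facet normal -0.206 -0.694 0.690
outer loop
vertex -3.18 -2.391 -1.567
vertex -2.363 -2.861 -1.796
vertex -1.644 -1.422 -0.134
endloop
endfacet
facet normal -0.387 -0.237 -0.891
outer loop
vertex -2.363 -2.861 -1.796
vertex -2.456 -1.918 -2.006
vertex -1.639 -2.388 -2.236
endloop
endfacet
facet normal 0.647 -0.692 0.320
outer loop
vertex -2.363 -2.861 -1.796
vertex -1.639 -2.388 -2.236
vertex -1.644 -1.422 -0.134
endloop
endfacet

endsolid


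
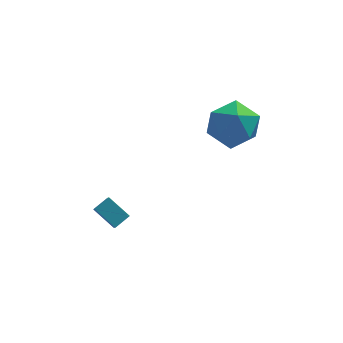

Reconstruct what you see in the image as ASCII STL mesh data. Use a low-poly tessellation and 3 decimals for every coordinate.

solid 
facet normal -0.770 -0.468 -0.433
outer loop
vertex -2.722 1.35 -1.213
vertex -2.738 2.152 -2.051
vertex -1.938 0.673 -1.876
endloop
endfacet
facet normal 0.014 -0.691 0.722
outer loop
vertex -1.322 1.048 -1.529
vertex -2.722 1.35 -1.213
vertex -1.938 0.673 -1.876
endloop
endfacet
facet normal -0.770 -0.468 -0.433
outer loop
vertex -1.938 0.673 -1.876
vertex -2.738 2.152 -2.051
vertex -1.954 1.475 -2.714
endloop
endfacet
facet normal 0.638 -0.550 -0.539
outer loop
vertex -1.954 1.475 -2.714
vertex -1.322 1.048 -1.529
vertex -1.938 0.673 -1.876
endloop
endfacet
facet normal -0.638 0.550 0.539
outer loop
vertex -2.722 1.35 -1.213
vertex -2.122 2.527 -1.704
vertex -2.738 2.152 -2.051
endloop
endfacet
facet normal 0.014 -0.691 0.722
outer loop
vertex -2.106 1.725 -0.866
vertex -2.722 1.35 -1.213
vertex -1.322 1.048 -1.529
endloop
endfacet
facet normal -0.638 0.550 0.539
outer loop
vertex -2.106 1.725 -0.866
vertex -2.122 2.527 -1.704
vertex -2.722 1.35 -1.213
endloop
endfacet
facet normal -0.014 0.691 -0.722
outer loop
vertex -2.738 2.152 -2.051
vertex -2.122 2.527 -1.704
vertex -1.954 1.475 -2.714
endloop
endfacet
facet normal 0.638 -0.550 -0.539
outer loop
vertex -1.338 1.85 -2.367
vertex -1.322 1.048 -1.529
vertex -1.954 1.475 -2.714
endloop
endfacet
facet normal -0.014 0.691 -0.722
outer loop
vertex -1.954 1.475 -2.714
vertex -2.122 2.527 -1.704
vertex -1.338 1.85 -2.367
endloop
endfacet
facet normal 0.770 0.468 0.433
outer loop
vertex -1.338 1.85 -2.367
vertex -2.106 1.725 -0.866
vertex -1.322 1.048 -1.529
endloop
endfacet
facet normal 0.770 0.468 0.433
outer loop
vertex -2.122 2.527 -1.704
vertex -2.106 1.725 -0.866
vertex -1.338 1.85 -2.367
endloop
endfacet
facet normal -0.539 -0.468 0.700
outer loop
vertex 2.112 2.327 3.775
vertex 2.321 1.251 3.216
vertex 3.095 1.655 4.082
endloop
endfacet
facet normal -0.225 0.113 0.968
outer loop
vertex 2.112 2.327 3.775
vertex 3.095 1.655 4.082
vertex 3.197 2.875 3.963
endloop
endfacet
facet normal -0.444 0.677 0.587
outer loop
vertex 2.112 2.327 3.775
vertex 3.197 2.875 3.963
vertex 2.485 3.225 3.022
endloop
endfacet
facet normal -0.892 0.443 0.086
outer loop
vertex 2.112 2.327 3.775
vertex 2.485 3.225 3.022
vertex 1.943 2.222 2.561
endloop
endfacet
facet normal -0.951 -0.266 0.155
outer loop
vertex 2.112 2.327 3.775
vertex 1.943 2.222 2.561
vertex 2.321 1.251 3.216
endloop
endfacet
facet normal 0.480 0.045 0.876
outer loop
vertex 3.197 2.875 3.963
vertex 3.095 1.655 4.082
vertex 4.077 2.138 3.519
endloop
endfacet
facet normal -0.028 -0.896 0.443
outer loop
vertex 3.095 1.655 4.082
vertex 2.321 1.251 3.216
vertex 3.535 1.135 3.058
endloop
endfacet
facet normal -0.697 -0.567 -0.439
outer loop
vertex 2.321 1.251 3.216
vertex 1.943 2.222 2.561
vertex 2.823 1.485 2.117
endloop
endfacet
facet normal -0.601 0.578 -0.552
outer loop
vertex 1.943 2.222 2.561
vertex 2.485 3.225 3.022
vertex 2.925 2.705 1.998
endloop
endfacet
facet normal 0.125 0.957 0.261
outer loop
vertex 2.485 3.225 3.022
vertex 3.197 2.875 3.963
vertex 3.699 3.109 2.864
endloop
endfacet
facet normal 0.892 -0.443 -0.086
outer loop
vertex 3.908 2.033 2.305
vertex 4.077 2.138 3.519
vertex 3.535 1.135 3.058
endloop
endfacet
facet normal 0.444 -0.677 -0.587
outer loop
vertex 3.908 2.033 2.305
vertex 3.535 1.135 3.058
vertex 2.823 1.485 2.117
endloop
endfacet
facet normal 0.225 -0.113 -0.968
outer loop
vertex 3.908 2.033 2.305
vertex 2.823 1.485 2.117
vertex 2.925 2.705 1.998
endloop
endfacet
facet normal 0.539 0.468 -0.700
outer loop
vertex 3.908 2.033 2.305
vertex 2.925 2.705 1.998
vertex 3.699 3.109 2.864
endloop
endfacet
facet normal 0.951 0.266 -0.155
outer loop
vertex 3.908 2.033 2.305
vertex 3.699 3.109 2.864
vertex 4.077 2.138 3.519
endloop
endfacet
facet normal 0.601 -0.578 0.552
outer loop
vertex 3.535 1.135 3.058
vertex 4.077 2.138 3.519
vertex 3.095 1.655 4.082
endloop
endfacet
facet normal -0.125 -0.957 -0.261
outer loop
vertex 2.823 1.485 2.117
vertex 3.535 1.135 3.058
vertex 2.321 1.251 3.216
endloop
endfacet
facet normal -0.480 -0.045 -0.876
outer loop
vertex 2.925 2.705 1.998
vertex 2.823 1.485 2.117
vertex 1.943 2.222 2.561
endloop
endfacet
facet normal 0.028 0.896 -0.443
outer loop
vertex 3.699 3.109 2.864
vertex 2.925 2.705 1.998
vertex 2.485 3.225 3.022
endloop
endfacet
facet normal 0.697 0.567 0.439
outer loop
vertex 4.077 2.138 3.519
vertex 3.699 3.109 2.864
vertex 3.197 2.875 3.963
endloop
endfacet

endsolid


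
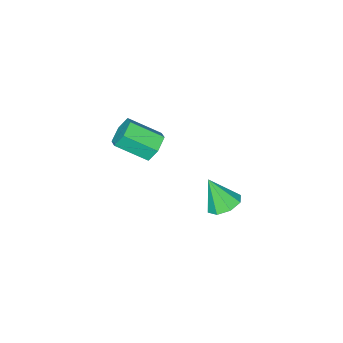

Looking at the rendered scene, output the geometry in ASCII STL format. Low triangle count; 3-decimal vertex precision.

solid 
facet normal -0.181 0.441 -0.879
outer loop
vertex -1.692 -1.193 -4.754
vertex -2.658 -0.893 -4.405
vertex -1.679 -0.46 -4.389
endloop
endfacet
facet normal 0.966 -0.129 0.225
outer loop
vertex -1.692 -1.193 -4.754
vertex -1.679 -0.46 -4.389
vertex -2.282 -1.807 -2.575
endloop
endfacet
facet normal -0.180 0.440 -0.880
outer loop
vertex -1.679 -0.46 -4.389
vertex -2.658 -0.893 -4.405
vertex -2.24 0.02 -4.034
endloop
endfacet
facet normal 0.715 0.426 0.554
outer loop
vertex -1.679 -0.46 -4.389
vertex -2.24 0.02 -4.034
vertex -2.282 -1.807 -2.575
endloop
endfacet
facet normal -0.180 0.440 -0.880
outer loop
vertex -2.24 0.02 -4.034
vertex -2.658 -0.893 -4.405
vertex -3.045 -0.034 -3.896
endloop
endfacet
facet normal 0.092 0.620 0.779
outer loop
vertex -2.24 0.02 -4.034
vertex -3.045 -0.034 -3.896
vertex -2.282 -1.807 -2.575
endloop
endfacet
facet normal -0.181 0.440 -0.880
outer loop
vertex -3.045 -0.034 -3.896
vertex -2.658 -0.893 -4.405
vertex -3.624 -0.592 -4.056
endloop
endfacet
facet normal -0.541 0.340 0.769
outer loop
vertex -3.045 -0.034 -3.896
vertex -3.624 -0.592 -4.056
vertex -2.282 -1.807 -2.575
endloop
endfacet
facet normal -0.181 0.440 -0.880
outer loop
vertex -3.624 -0.592 -4.056
vertex -2.658 -0.893 -4.405
vertex -3.636 -1.325 -4.42
endloop
endfacet
facet normal -0.811 -0.250 0.530
outer loop
vertex -3.624 -0.592 -4.056
vertex -3.636 -1.325 -4.42
vertex -2.282 -1.807 -2.575
endloop
endfacet
facet normal -0.181 0.440 -0.880
outer loop
vertex -3.636 -1.325 -4.42
vertex -2.658 -0.893 -4.405
vertex -3.076 -1.805 -4.775
endloop
endfacet
facet normal -0.561 -0.803 0.202
outer loop
vertex -3.636 -1.325 -4.42
vertex -3.076 -1.805 -4.775
vertex -2.282 -1.807 -2.575
endloop
endfacet
facet normal -0.180 0.440 -0.880
outer loop
vertex -3.076 -1.805 -4.775
vertex -2.658 -0.893 -4.405
vertex -2.271 -1.751 -4.913
endloop
endfacet
facet normal 0.063 -0.998 -0.024
outer loop
vertex -3.076 -1.805 -4.775
vertex -2.271 -1.751 -4.913
vertex -2.282 -1.807 -2.575
endloop
endfacet
facet normal -0.182 0.439 -0.880
outer loop
vertex -2.271 -1.751 -4.913
vertex -2.658 -0.893 -4.405
vertex -1.692 -1.193 -4.754
endloop
endfacet
facet normal 0.696 -0.718 -0.014
outer loop
vertex -2.271 -1.751 -4.913
vertex -1.692 -1.193 -4.754
vertex -2.282 -1.807 -2.575
endloop
endfacet
facet normal -0.546 0.664 -0.510
outer loop
vertex 1.437 -2.762 1.363
vertex 1.077 -2.412 2.205
vertex 1.896 -2.03 1.825
endloop
endfacet
facet normal 0.695 0.018 -0.719
outer loop
vertex 1.437 -2.762 1.363
vertex 1.896 -2.03 1.825
vertex 2.583 -4.158 2.434
endloop
endfacet
facet normal 0.695 0.018 -0.719
outer loop
vertex 2.583 -4.158 2.434
vertex 1.896 -2.03 1.825
vertex 3.042 -3.427 2.896
endloop
endfacet
facet normal 0.545 -0.665 0.510
outer loop
vertex 2.583 -4.158 2.434
vertex 3.042 -3.427 2.896
vertex 2.223 -3.808 3.275
endloop
endfacet
facet normal -0.546 0.665 -0.509
outer loop
vertex 1.896 -2.03 1.825
vertex 1.077 -2.412 2.205
vertex 1.537 -1.68 2.667
endloop
endfacet
facet normal 0.754 0.656 0.049
outer loop
vertex 1.896 -2.03 1.825
vertex 1.537 -1.68 2.667
vertex 3.042 -3.427 2.896
endloop
endfacet
facet normal 0.753 0.656 0.050
outer loop
vertex 3.042 -3.427 2.896
vertex 1.537 -1.68 2.667
vertex 2.682 -3.077 3.738
endloop
endfacet
facet normal 0.545 -0.665 0.510
outer loop
vertex 3.042 -3.427 2.896
vertex 2.682 -3.077 3.738
vertex 2.223 -3.808 3.275
endloop
endfacet
facet normal -0.546 0.665 -0.510
outer loop
vertex 1.537 -1.68 2.667
vertex 1.077 -2.412 2.205
vertex 0.717 -2.062 3.046
endloop
endfacet
facet normal 0.058 0.637 0.769
outer loop
vertex 1.537 -1.68 2.667
vertex 0.717 -2.062 3.046
vertex 2.682 -3.077 3.738
endloop
endfacet
facet normal 0.059 0.638 0.768
outer loop
vertex 2.682 -3.077 3.738
vertex 0.717 -2.062 3.046
vertex 1.863 -3.458 4.117
endloop
endfacet
facet normal 0.545 -0.665 0.510
outer loop
vertex 2.682 -3.077 3.738
vertex 1.863 -3.458 4.117
vertex 2.223 -3.808 3.275
endloop
endfacet
facet normal -0.545 0.665 -0.510
outer loop
vertex 0.717 -2.062 3.046
vertex 1.077 -2.412 2.205
vertex 0.258 -2.793 2.584
endloop
endfacet
facet normal -0.695 -0.018 0.719
outer loop
vertex 0.717 -2.062 3.046
vertex 0.258 -2.793 2.584
vertex 1.863 -3.458 4.117
endloop
endfacet
facet normal -0.695 -0.018 0.719
outer loop
vertex 1.863 -3.458 4.117
vertex 0.258 -2.793 2.584
vertex 1.404 -4.19 3.655
endloop
endfacet
facet normal 0.546 -0.664 0.510
outer loop
vertex 1.863 -3.458 4.117
vertex 1.404 -4.19 3.655
vertex 2.223 -3.808 3.275
endloop
endfacet
facet normal -0.545 0.665 -0.510
outer loop
vertex 0.258 -2.793 2.584
vertex 1.077 -2.412 2.205
vertex 0.618 -3.143 1.742
endloop
endfacet
facet normal -0.753 -0.656 -0.049
outer loop
vertex 0.258 -2.793 2.584
vertex 0.618 -3.143 1.742
vertex 1.404 -4.19 3.655
endloop
endfacet
facet normal -0.754 -0.655 -0.049
outer loop
vertex 1.404 -4.19 3.655
vertex 0.618 -3.143 1.742
vertex 1.763 -4.54 2.813
endloop
endfacet
facet normal 0.546 -0.665 0.509
outer loop
vertex 1.404 -4.19 3.655
vertex 1.763 -4.54 2.813
vertex 2.223 -3.808 3.275
endloop
endfacet
facet normal -0.545 0.665 -0.510
outer loop
vertex 0.618 -3.143 1.742
vertex 1.077 -2.412 2.205
vertex 1.437 -2.762 1.363
endloop
endfacet
facet normal -0.059 -0.637 -0.768
outer loop
vertex 0.618 -3.143 1.742
vertex 1.437 -2.762 1.363
vertex 1.763 -4.54 2.813
endloop
endfacet
facet normal -0.058 -0.637 -0.768
outer loop
vertex 1.763 -4.54 2.813
vertex 1.437 -2.762 1.363
vertex 2.583 -4.158 2.434
endloop
endfacet
facet normal 0.546 -0.665 0.510
outer loop
vertex 1.763 -4.54 2.813
vertex 2.583 -4.158 2.434
vertex 2.223 -3.808 3.275
endloop
endfacet

endsolid


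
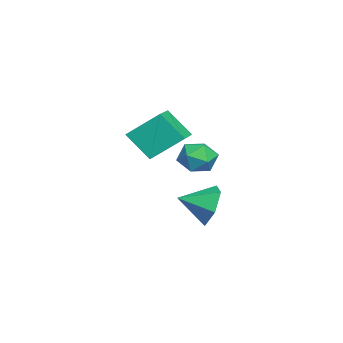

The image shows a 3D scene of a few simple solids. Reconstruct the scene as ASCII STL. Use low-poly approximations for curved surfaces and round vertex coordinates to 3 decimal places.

solid 
facet normal -0.982 0.048 -0.183
outer loop
vertex 2.833 0.302 3.317
vertex 3.091 1.265 2.183
vertex 2.968 -0.989 2.251
endloop
endfacet
facet normal -0.171 -0.638 0.751
outer loop
vertex 4.509 -1.065 2.537
vertex 2.833 0.302 3.317
vertex 2.968 -0.989 2.251
endloop
endfacet
facet normal -0.982 0.048 -0.182
outer loop
vertex 2.968 -0.989 2.251
vertex 3.091 1.265 2.183
vertex 3.225 -0.026 1.117
endloop
endfacet
facet normal 0.080 -0.769 -0.635
outer loop
vertex 3.225 -0.026 1.117
vertex 4.509 -1.065 2.537
vertex 2.968 -0.989 2.251
endloop
endfacet
facet normal -0.080 0.769 0.635
outer loop
vertex 2.833 0.302 3.317
vertex 4.632 1.189 2.469
vertex 3.091 1.265 2.183
endloop
endfacet
facet normal -0.171 -0.638 0.751
outer loop
vertex 4.375 0.226 3.603
vertex 2.833 0.302 3.317
vertex 4.509 -1.065 2.537
endloop
endfacet
facet normal -0.080 0.769 0.635
outer loop
vertex 4.375 0.226 3.603
vertex 4.632 1.189 2.469
vertex 2.833 0.302 3.317
endloop
endfacet
facet normal 0.171 0.638 -0.751
outer loop
vertex 3.091 1.265 2.183
vertex 4.632 1.189 2.469
vertex 3.225 -0.026 1.117
endloop
endfacet
facet normal 0.080 -0.769 -0.635
outer loop
vertex 4.767 -0.102 1.403
vertex 4.509 -1.065 2.537
vertex 3.225 -0.026 1.117
endloop
endfacet
facet normal 0.171 0.638 -0.751
outer loop
vertex 3.225 -0.026 1.117
vertex 4.632 1.189 2.469
vertex 4.767 -0.102 1.403
endloop
endfacet
facet normal 0.982 -0.049 0.182
outer loop
vertex 4.767 -0.102 1.403
vertex 4.375 0.226 3.603
vertex 4.509 -1.065 2.537
endloop
endfacet
facet normal 0.982 -0.048 0.182
outer loop
vertex 4.632 1.189 2.469
vertex 4.375 0.226 3.603
vertex 4.767 -0.102 1.403
endloop
endfacet
facet normal -0.235 0.911 -0.339
outer loop
vertex 2.438 2.316 -1.052
vertex 2.046 1.878 -1.958
vertex 1.398 2.028 -1.106
endloop
endfacet
facet normal 0.017 -0.244 0.970
outer loop
vertex 2.438 2.316 -1.052
vertex 1.398 2.028 -1.106
vertex 2.374 0.602 -1.482
endloop
endfacet
facet normal -0.235 0.911 -0.339
outer loop
vertex 1.398 2.028 -1.106
vertex 2.046 1.878 -1.958
vertex 1.006 1.59 -2.012
endloop
endfacet
facet normal -0.620 -0.567 0.542
outer loop
vertex 1.398 2.028 -1.106
vertex 1.006 1.59 -2.012
vertex 2.374 0.602 -1.482
endloop
endfacet
facet normal -0.235 0.911 -0.340
outer loop
vertex 1.006 1.59 -2.012
vertex 2.046 1.878 -1.958
vertex 1.654 1.439 -2.863
endloop
endfacet
facet normal -0.506 -0.829 -0.238
outer loop
vertex 1.006 1.59 -2.012
vertex 1.654 1.439 -2.863
vertex 2.374 0.602 -1.482
endloop
endfacet
facet normal -0.235 0.911 -0.340
outer loop
vertex 1.654 1.439 -2.863
vertex 2.046 1.878 -1.958
vertex 2.693 1.727 -2.809
endloop
endfacet
facet normal 0.244 -0.768 -0.592
outer loop
vertex 1.654 1.439 -2.863
vertex 2.693 1.727 -2.809
vertex 2.374 0.602 -1.482
endloop
endfacet
facet normal -0.234 0.911 -0.340
outer loop
vertex 2.693 1.727 -2.809
vertex 2.046 1.878 -1.958
vertex 3.085 2.166 -1.903
endloop
endfacet
facet normal 0.880 -0.445 -0.165
outer loop
vertex 2.693 1.727 -2.809
vertex 3.085 2.166 -1.903
vertex 2.374 0.602 -1.482
endloop
endfacet
facet normal -0.235 0.911 -0.339
outer loop
vertex 3.085 2.166 -1.903
vertex 2.046 1.878 -1.958
vertex 2.438 2.316 -1.052
endloop
endfacet
facet normal 0.767 -0.183 0.615
outer loop
vertex 3.085 2.166 -1.903
vertex 2.438 2.316 -1.052
vertex 2.374 0.602 -1.482
endloop
endfacet
facet normal -0.724 0.667 0.174
outer loop
vertex 1.835 2.157 0.731
vertex 1.271 1.668 0.259
vertex 1.354 1.532 1.127
endloop
endfacet
facet normal -0.258 0.651 0.714
outer loop
vertex 1.835 2.157 0.731
vertex 1.354 1.532 1.127
vertex 2.204 1.636 1.34
endloop
endfacet
facet normal 0.388 0.803 0.452
outer loop
vertex 1.835 2.157 0.731
vertex 2.204 1.636 1.34
vertex 2.648 1.836 0.603
endloop
endfacet
facet normal 0.321 0.913 -0.250
outer loop
vertex 1.835 2.157 0.731
vertex 2.648 1.836 0.603
vertex 2.071 1.856 -0.065
endloop
endfacet
facet normal -0.366 0.829 -0.422
outer loop
vertex 1.835 2.157 0.731
vertex 2.071 1.856 -0.065
vertex 1.271 1.668 0.259
endloop
endfacet
facet normal -0.241 -0.014 0.970
outer loop
vertex 2.204 1.636 1.34
vertex 1.354 1.532 1.127
vertex 1.869 0.824 1.245
endloop
endfacet
facet normal -0.995 0.012 0.097
outer loop
vertex 1.354 1.532 1.127
vertex 1.271 1.668 0.259
vertex 1.292 0.844 0.577
endloop
endfacet
facet normal -0.416 0.273 -0.868
outer loop
vertex 1.271 1.668 0.259
vertex 2.071 1.856 -0.065
vertex 1.736 1.044 -0.16
endloop
endfacet
facet normal 0.697 0.409 -0.590
outer loop
vertex 2.071 1.856 -0.065
vertex 2.648 1.836 0.603
vertex 2.586 1.148 0.053
endloop
endfacet
facet normal 0.804 0.232 0.547
outer loop
vertex 2.648 1.836 0.603
vertex 2.204 1.636 1.34
vertex 2.669 1.012 0.921
endloop
endfacet
facet normal -0.321 -0.913 0.250
outer loop
vertex 2.105 0.523 0.449
vertex 1.869 0.824 1.245
vertex 1.292 0.844 0.577
endloop
endfacet
facet normal -0.388 -0.803 -0.452
outer loop
vertex 2.105 0.523 0.449
vertex 1.292 0.844 0.577
vertex 1.736 1.044 -0.16
endloop
endfacet
facet normal 0.258 -0.651 -0.714
outer loop
vertex 2.105 0.523 0.449
vertex 1.736 1.044 -0.16
vertex 2.586 1.148 0.053
endloop
endfacet
facet normal 0.724 -0.667 -0.174
outer loop
vertex 2.105 0.523 0.449
vertex 2.586 1.148 0.053
vertex 2.669 1.012 0.921
endloop
endfacet
facet normal 0.366 -0.829 0.422
outer loop
vertex 2.105 0.523 0.449
vertex 2.669 1.012 0.921
vertex 1.869 0.824 1.245
endloop
endfacet
facet normal -0.697 -0.409 0.590
outer loop
vertex 1.292 0.844 0.577
vertex 1.869 0.824 1.245
vertex 1.354 1.532 1.127
endloop
endfacet
facet normal -0.804 -0.232 -0.547
outer loop
vertex 1.736 1.044 -0.16
vertex 1.292 0.844 0.577
vertex 1.271 1.668 0.259
endloop
endfacet
facet normal 0.241 0.014 -0.970
outer loop
vertex 2.586 1.148 0.053
vertex 1.736 1.044 -0.16
vertex 2.071 1.856 -0.065
endloop
endfacet
facet normal 0.995 -0.012 -0.097
outer loop
vertex 2.669 1.012 0.921
vertex 2.586 1.148 0.053
vertex 2.648 1.836 0.603
endloop
endfacet
facet normal 0.416 -0.273 0.868
outer loop
vertex 1.869 0.824 1.245
vertex 2.669 1.012 0.921
vertex 2.204 1.636 1.34
endloop
endfacet

endsolid


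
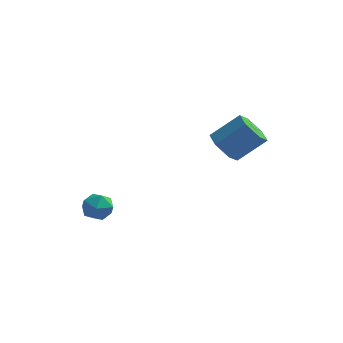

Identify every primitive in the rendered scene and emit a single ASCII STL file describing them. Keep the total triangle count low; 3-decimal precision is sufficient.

solid 
facet normal -0.668 0.744 -0.018
outer loop
vertex -2.619 -1.336 -4.044
vertex -3.252 -1.901 -3.891
vertex -2.846 -1.52 -3.232
endloop
endfacet
facet normal -0.035 0.977 0.212
outer loop
vertex -2.619 -1.336 -4.044
vertex -2.846 -1.52 -3.232
vertex -2.013 -1.445 -3.44
endloop
endfacet
facet normal 0.447 0.844 -0.297
outer loop
vertex -2.619 -1.336 -4.044
vertex -2.013 -1.445 -3.44
vertex -1.903 -1.78 -4.227
endloop
endfacet
facet normal 0.112 0.527 -0.842
outer loop
vertex -2.619 -1.336 -4.044
vertex -1.903 -1.78 -4.227
vertex -2.669 -2.062 -4.505
endloop
endfacet
facet normal -0.578 0.466 -0.671
outer loop
vertex -2.619 -1.336 -4.044
vertex -2.669 -2.062 -4.505
vertex -3.252 -1.901 -3.891
endloop
endfacet
facet normal 0.143 0.596 0.790
outer loop
vertex -2.013 -1.445 -3.44
vertex -2.846 -1.52 -3.232
vertex -2.271 -2.078 -2.915
endloop
endfacet
facet normal -0.882 0.220 0.416
outer loop
vertex -2.846 -1.52 -3.232
vertex -3.252 -1.901 -3.891
vertex -3.037 -2.36 -3.193
endloop
endfacet
facet normal -0.735 -0.229 -0.638
outer loop
vertex -3.252 -1.901 -3.891
vertex -2.669 -2.062 -4.505
vertex -2.927 -2.695 -3.98
endloop
endfacet
facet normal 0.380 -0.129 -0.916
outer loop
vertex -2.669 -2.062 -4.505
vertex -1.903 -1.78 -4.227
vertex -2.094 -2.62 -4.188
endloop
endfacet
facet normal 0.924 0.382 -0.033
outer loop
vertex -1.903 -1.78 -4.227
vertex -2.013 -1.445 -3.44
vertex -1.688 -2.239 -3.529
endloop
endfacet
facet normal -0.112 -0.527 0.842
outer loop
vertex -2.321 -2.804 -3.376
vertex -2.271 -2.078 -2.915
vertex -3.037 -2.36 -3.193
endloop
endfacet
facet normal -0.447 -0.844 0.297
outer loop
vertex -2.321 -2.804 -3.376
vertex -3.037 -2.36 -3.193
vertex -2.927 -2.695 -3.98
endloop
endfacet
facet normal 0.035 -0.977 -0.212
outer loop
vertex -2.321 -2.804 -3.376
vertex -2.927 -2.695 -3.98
vertex -2.094 -2.62 -4.188
endloop
endfacet
facet normal 0.668 -0.744 0.018
outer loop
vertex -2.321 -2.804 -3.376
vertex -2.094 -2.62 -4.188
vertex -1.688 -2.239 -3.529
endloop
endfacet
facet normal 0.578 -0.466 0.671
outer loop
vertex -2.321 -2.804 -3.376
vertex -1.688 -2.239 -3.529
vertex -2.271 -2.078 -2.915
endloop
endfacet
facet normal -0.380 0.129 0.916
outer loop
vertex -3.037 -2.36 -3.193
vertex -2.271 -2.078 -2.915
vertex -2.846 -1.52 -3.232
endloop
endfacet
facet normal -0.924 -0.382 0.033
outer loop
vertex -2.927 -2.695 -3.98
vertex -3.037 -2.36 -3.193
vertex -3.252 -1.901 -3.891
endloop
endfacet
facet normal -0.143 -0.596 -0.790
outer loop
vertex -2.094 -2.62 -4.188
vertex -2.927 -2.695 -3.98
vertex -2.669 -2.062 -4.505
endloop
endfacet
facet normal 0.882 -0.220 -0.416
outer loop
vertex -1.688 -2.239 -3.529
vertex -2.094 -2.62 -4.188
vertex -1.903 -1.78 -4.227
endloop
endfacet
facet normal 0.735 0.229 0.638
outer loop
vertex -2.271 -2.078 -2.915
vertex -1.688 -2.239 -3.529
vertex -2.013 -1.445 -3.44
endloop
endfacet
facet normal -0.701 -0.295 -0.649
outer loop
vertex 3.198 2.059 -2.238
vertex 2.501 2.203 -1.55
vertex 2.755 2.941 -2.16
endloop
endfacet
facet normal 0.555 0.346 -0.757
outer loop
vertex 3.198 2.059 -2.238
vertex 2.755 2.941 -2.16
vertex 4.517 2.613 -1.017
endloop
endfacet
facet normal 0.555 0.346 -0.756
outer loop
vertex 4.517 2.613 -1.017
vertex 2.755 2.941 -2.16
vertex 4.074 3.494 -0.939
endloop
endfacet
facet normal 0.701 0.295 0.650
outer loop
vertex 4.517 2.613 -1.017
vertex 4.074 3.494 -0.939
vertex 3.819 2.757 -0.33
endloop
endfacet
facet normal -0.701 -0.295 -0.649
outer loop
vertex 2.755 2.941 -2.16
vertex 2.501 2.203 -1.55
vertex 2.058 3.085 -1.472
endloop
endfacet
facet normal -0.110 0.945 -0.309
outer loop
vertex 2.755 2.941 -2.16
vertex 2.058 3.085 -1.472
vertex 4.074 3.494 -0.939
endloop
endfacet
facet normal -0.110 0.944 -0.310
outer loop
vertex 4.074 3.494 -0.939
vertex 2.058 3.085 -1.472
vertex 3.376 3.639 -0.251
endloop
endfacet
facet normal 0.701 0.294 0.649
outer loop
vertex 4.074 3.494 -0.939
vertex 3.376 3.639 -0.251
vertex 3.819 2.757 -0.33
endloop
endfacet
facet normal -0.701 -0.294 -0.650
outer loop
vertex 2.058 3.085 -1.472
vertex 2.501 2.203 -1.55
vertex 1.803 2.347 -0.863
endloop
endfacet
facet normal -0.665 0.598 0.447
outer loop
vertex 2.058 3.085 -1.472
vertex 1.803 2.347 -0.863
vertex 3.376 3.639 -0.251
endloop
endfacet
facet normal -0.665 0.598 0.447
outer loop
vertex 3.376 3.639 -0.251
vertex 1.803 2.347 -0.863
vertex 3.122 2.901 0.358
endloop
endfacet
facet normal 0.702 0.294 0.649
outer loop
vertex 3.376 3.639 -0.251
vertex 3.122 2.901 0.358
vertex 3.819 2.757 -0.33
endloop
endfacet
facet normal -0.701 -0.295 -0.650
outer loop
vertex 1.803 2.347 -0.863
vertex 2.501 2.203 -1.55
vertex 2.246 1.466 -0.941
endloop
endfacet
facet normal -0.555 -0.346 0.756
outer loop
vertex 1.803 2.347 -0.863
vertex 2.246 1.466 -0.941
vertex 3.122 2.901 0.358
endloop
endfacet
facet normal -0.555 -0.346 0.756
outer loop
vertex 3.122 2.901 0.358
vertex 2.246 1.466 -0.941
vertex 3.565 2.019 0.28
endloop
endfacet
facet normal 0.701 0.295 0.649
outer loop
vertex 3.122 2.901 0.358
vertex 3.565 2.019 0.28
vertex 3.819 2.757 -0.33
endloop
endfacet
facet normal -0.701 -0.294 -0.649
outer loop
vertex 2.246 1.466 -0.941
vertex 2.501 2.203 -1.55
vertex 2.944 1.321 -1.629
endloop
endfacet
facet normal 0.109 -0.945 0.310
outer loop
vertex 2.246 1.466 -0.941
vertex 2.944 1.321 -1.629
vertex 3.565 2.019 0.28
endloop
endfacet
facet normal 0.110 -0.944 0.309
outer loop
vertex 3.565 2.019 0.28
vertex 2.944 1.321 -1.629
vertex 4.262 1.875 -0.408
endloop
endfacet
facet normal 0.701 0.295 0.649
outer loop
vertex 3.565 2.019 0.28
vertex 4.262 1.875 -0.408
vertex 3.819 2.757 -0.33
endloop
endfacet
facet normal -0.702 -0.294 -0.649
outer loop
vertex 2.944 1.321 -1.629
vertex 2.501 2.203 -1.55
vertex 3.198 2.059 -2.238
endloop
endfacet
facet normal 0.665 -0.598 -0.447
outer loop
vertex 2.944 1.321 -1.629
vertex 3.198 2.059 -2.238
vertex 4.262 1.875 -0.408
endloop
endfacet
facet normal 0.665 -0.598 -0.447
outer loop
vertex 4.262 1.875 -0.408
vertex 3.198 2.059 -2.238
vertex 4.517 2.613 -1.017
endloop
endfacet
facet normal 0.701 0.294 0.650
outer loop
vertex 4.262 1.875 -0.408
vertex 4.517 2.613 -1.017
vertex 3.819 2.757 -0.33
endloop
endfacet

endsolid


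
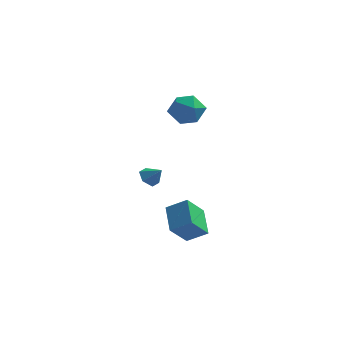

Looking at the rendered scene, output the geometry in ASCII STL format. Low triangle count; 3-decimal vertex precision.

solid 
facet normal -0.710 0.172 -0.683
outer loop
vertex -2.884 2.802 -1.931
vertex -3.435 2.561 -1.419
vertex -3.226 3.322 -1.445
endloop
endfacet
facet normal 0.838 0.546 0.006
outer loop
vertex -2.884 2.802 -1.931
vertex -3.226 3.322 -1.445
vertex -2.605 2.359 -0.621
endloop
endfacet
facet normal -0.710 0.172 -0.683
outer loop
vertex -3.226 3.322 -1.445
vertex -3.435 2.561 -1.419
vertex -3.777 3.081 -0.933
endloop
endfacet
facet normal 0.275 0.721 0.636
outer loop
vertex -3.226 3.322 -1.445
vertex -3.777 3.081 -0.933
vertex -2.605 2.359 -0.621
endloop
endfacet
facet normal -0.710 0.171 -0.683
outer loop
vertex -3.777 3.081 -0.933
vertex -3.435 2.561 -1.419
vertex -3.986 2.319 -0.907
endloop
endfacet
facet normal -0.204 0.089 0.975
outer loop
vertex -3.777 3.081 -0.933
vertex -3.986 2.319 -0.907
vertex -2.605 2.359 -0.621
endloop
endfacet
facet normal -0.710 0.174 -0.682
outer loop
vertex -3.986 2.319 -0.907
vertex -3.435 2.561 -1.419
vertex -3.645 1.8 -1.394
endloop
endfacet
facet normal -0.121 -0.720 0.683
outer loop
vertex -3.986 2.319 -0.907
vertex -3.645 1.8 -1.394
vertex -2.605 2.359 -0.621
endloop
endfacet
facet normal -0.710 0.174 -0.682
outer loop
vertex -3.645 1.8 -1.394
vertex -3.435 2.561 -1.419
vertex -3.094 2.041 -1.906
endloop
endfacet
facet normal 0.442 -0.896 0.054
outer loop
vertex -3.645 1.8 -1.394
vertex -3.094 2.041 -1.906
vertex -2.605 2.359 -0.621
endloop
endfacet
facet normal -0.710 0.174 -0.682
outer loop
vertex -3.094 2.041 -1.906
vertex -3.435 2.561 -1.419
vertex -2.884 2.802 -1.931
endloop
endfacet
facet normal 0.921 -0.264 -0.285
outer loop
vertex -3.094 2.041 -1.906
vertex -2.884 2.802 -1.931
vertex -2.605 2.359 -0.621
endloop
endfacet
facet normal 0.054 0.915 -0.399
outer loop
vertex -0.866 4.337 3.131
vertex -2.055 4.55 3.459
vertex -1.126 4.839 4.247
endloop
endfacet
facet normal 0.691 0.705 -0.156
outer loop
vertex -0.866 4.337 3.131
vertex -1.126 4.839 4.247
vertex -0.246 3.955 4.149
endloop
endfacet
facet normal 0.866 0.099 -0.490
outer loop
vertex -0.866 4.337 3.131
vertex -0.246 3.955 4.149
vertex -0.631 3.12 3.3
endloop
endfacet
facet normal 0.337 -0.065 -0.939
outer loop
vertex -0.866 4.337 3.131
vertex -0.631 3.12 3.3
vertex -1.748 3.487 2.874
endloop
endfacet
facet normal -0.165 0.438 -0.883
outer loop
vertex -0.866 4.337 3.131
vertex -1.748 3.487 2.874
vertex -2.055 4.55 3.459
endloop
endfacet
facet normal 0.626 0.563 0.540
outer loop
vertex -0.246 3.955 4.149
vertex -1.126 4.839 4.247
vertex -1.052 3.933 5.106
endloop
endfacet
facet normal -0.405 0.902 0.147
outer loop
vertex -1.126 4.839 4.247
vertex -2.055 4.55 3.459
vertex -2.169 4.3 4.68
endloop
endfacet
facet normal -0.760 0.131 -0.637
outer loop
vertex -2.055 4.55 3.459
vertex -1.748 3.487 2.874
vertex -2.554 3.465 3.831
endloop
endfacet
facet normal 0.052 -0.685 -0.727
outer loop
vertex -1.748 3.487 2.874
vertex -0.631 3.12 3.3
vertex -1.674 2.581 3.733
endloop
endfacet
facet normal 0.908 -0.418 -0.001
outer loop
vertex -0.631 3.12 3.3
vertex -0.246 3.955 4.149
vertex -0.745 2.87 4.521
endloop
endfacet
facet normal -0.337 0.065 0.939
outer loop
vertex -1.934 3.083 4.849
vertex -1.052 3.933 5.106
vertex -2.169 4.3 4.68
endloop
endfacet
facet normal -0.866 -0.099 0.490
outer loop
vertex -1.934 3.083 4.849
vertex -2.169 4.3 4.68
vertex -2.554 3.465 3.831
endloop
endfacet
facet normal -0.691 -0.705 0.156
outer loop
vertex -1.934 3.083 4.849
vertex -2.554 3.465 3.831
vertex -1.674 2.581 3.733
endloop
endfacet
facet normal -0.054 -0.915 0.399
outer loop
vertex -1.934 3.083 4.849
vertex -1.674 2.581 3.733
vertex -0.745 2.87 4.521
endloop
endfacet
facet normal 0.165 -0.438 0.883
outer loop
vertex -1.934 3.083 4.849
vertex -0.745 2.87 4.521
vertex -1.052 3.933 5.106
endloop
endfacet
facet normal -0.052 0.685 0.727
outer loop
vertex -2.169 4.3 4.68
vertex -1.052 3.933 5.106
vertex -1.126 4.839 4.247
endloop
endfacet
facet normal -0.908 0.418 0.001
outer loop
vertex -2.554 3.465 3.831
vertex -2.169 4.3 4.68
vertex -2.055 4.55 3.459
endloop
endfacet
facet normal -0.626 -0.563 -0.540
outer loop
vertex -1.674 2.581 3.733
vertex -2.554 3.465 3.831
vertex -1.748 3.487 2.874
endloop
endfacet
facet normal 0.405 -0.902 -0.147
outer loop
vertex -0.745 2.87 4.521
vertex -1.674 2.581 3.733
vertex -0.631 3.12 3.3
endloop
endfacet
facet normal 0.760 -0.131 0.637
outer loop
vertex -1.052 3.933 5.106
vertex -0.745 2.87 4.521
vertex -0.246 3.955 4.149
endloop
endfacet
facet normal -0.394 -0.574 0.718
outer loop
vertex 0.203 -1.651 -2.674
vertex -0.466 0.008 -1.715
vertex -1.075 -1.727 -3.435
endloop
endfacet
facet normal 0.330 -0.817 -0.472
outer loop
vertex -0.334 -0.648 -4.785
vertex 0.203 -1.651 -2.674
vertex -1.075 -1.727 -3.435
endloop
endfacet
facet normal -0.394 -0.574 0.718
outer loop
vertex -1.075 -1.727 -3.435
vertex -0.466 0.008 -1.715
vertex -1.744 -0.067 -2.476
endloop
endfacet
facet normal -0.858 -0.050 -0.511
outer loop
vertex -1.744 -0.067 -2.476
vertex -0.334 -0.648 -4.785
vertex -1.075 -1.727 -3.435
endloop
endfacet
facet normal 0.858 0.050 0.511
outer loop
vertex 0.203 -1.651 -2.674
vertex 0.275 1.087 -3.065
vertex -0.466 0.008 -1.715
endloop
endfacet
facet normal 0.329 -0.818 -0.472
outer loop
vertex 0.944 -0.573 -4.024
vertex 0.203 -1.651 -2.674
vertex -0.334 -0.648 -4.785
endloop
endfacet
facet normal 0.858 0.050 0.511
outer loop
vertex 0.944 -0.573 -4.024
vertex 0.275 1.087 -3.065
vertex 0.203 -1.651 -2.674
endloop
endfacet
facet normal -0.329 0.817 0.473
outer loop
vertex -0.466 0.008 -1.715
vertex 0.275 1.087 -3.065
vertex -1.744 -0.067 -2.476
endloop
endfacet
facet normal -0.858 -0.050 -0.511
outer loop
vertex -1.003 1.011 -3.826
vertex -0.334 -0.648 -4.785
vertex -1.744 -0.067 -2.476
endloop
endfacet
facet normal -0.330 0.818 0.472
outer loop
vertex -1.744 -0.067 -2.476
vertex 0.275 1.087 -3.065
vertex -1.003 1.011 -3.826
endloop
endfacet
facet normal 0.394 0.574 -0.718
outer loop
vertex -1.003 1.011 -3.826
vertex 0.944 -0.573 -4.024
vertex -0.334 -0.648 -4.785
endloop
endfacet
facet normal 0.394 0.574 -0.718
outer loop
vertex 0.275 1.087 -3.065
vertex 0.944 -0.573 -4.024
vertex -1.003 1.011 -3.826
endloop
endfacet

endsolid
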